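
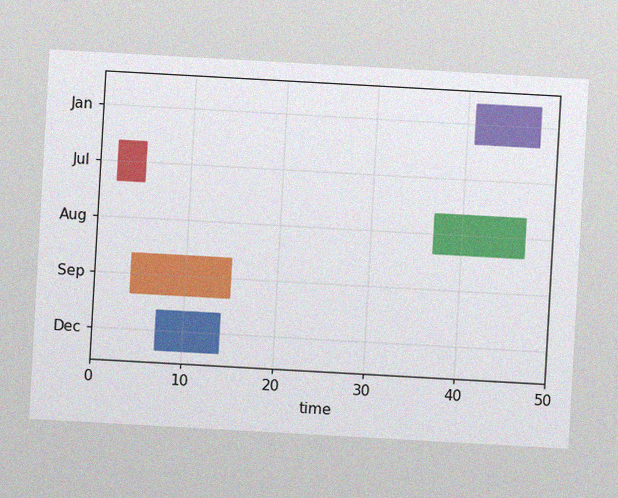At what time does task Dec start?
7

The chart is tilted about 3° clockwise, with some photo noise. The Dec bar begins at t=7.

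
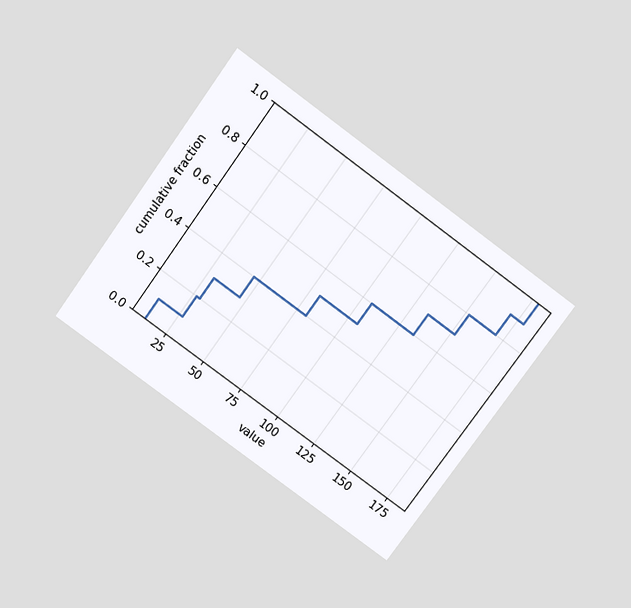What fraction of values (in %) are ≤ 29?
30%

The chart is tilted about 36° clockwise and viewed slightly from above. At x=29 the ECDF step is at 30%.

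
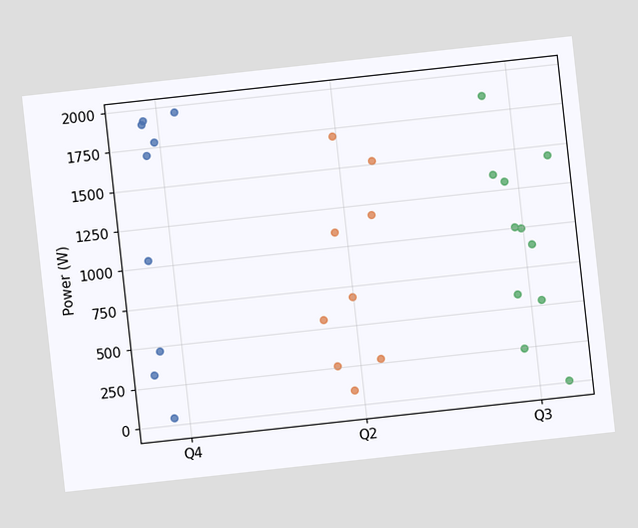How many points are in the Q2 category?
The chart is tilted about 6° counter-clockwise. Counting the markers in the Q2 column gives 9.

9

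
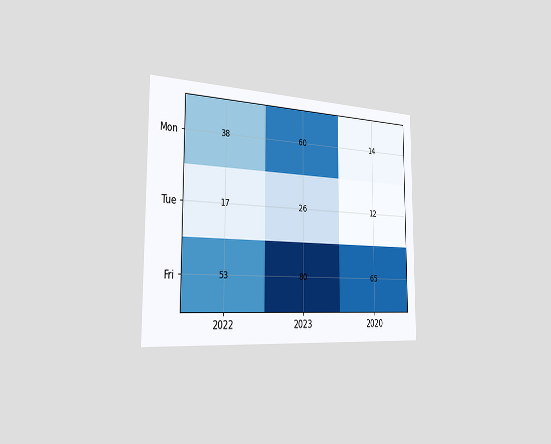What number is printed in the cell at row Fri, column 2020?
65

The chart is viewed slightly from the left. The (Fri, 2020) cell reads 65.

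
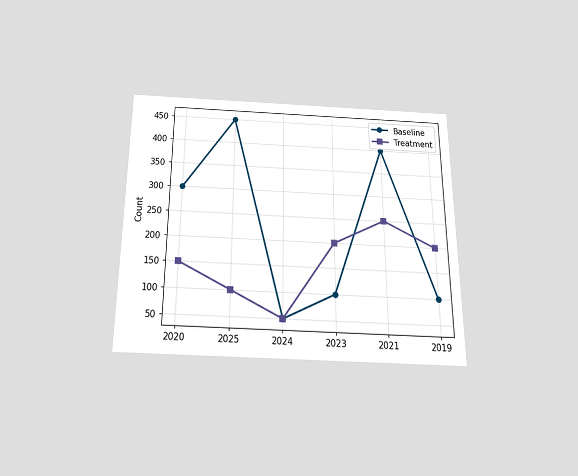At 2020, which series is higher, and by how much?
The chart is viewed slightly from below. At 2020, Baseline sits above the other line by 150.

Baseline, by 150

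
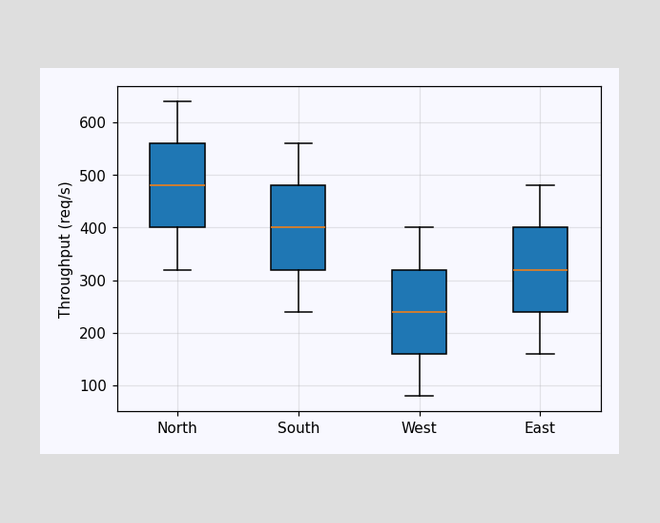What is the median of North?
The median line in the North box sits at 480req/s.

480req/s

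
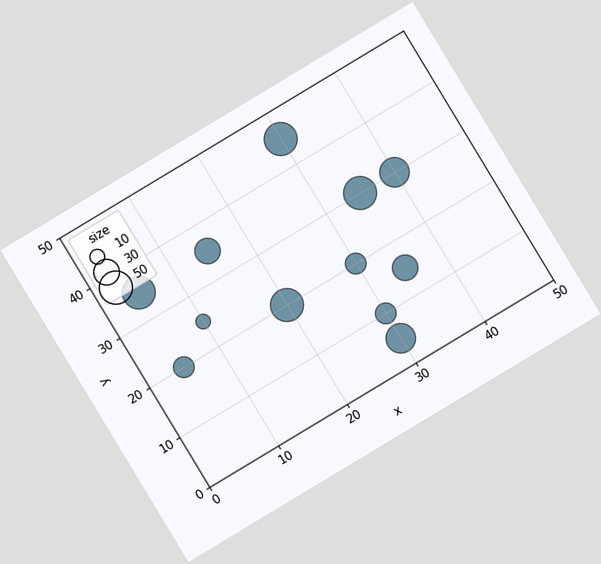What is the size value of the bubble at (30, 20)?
20

The chart is tilted about 31° counter-clockwise. Matching the bubble at (30, 20) against the size legend gives 20.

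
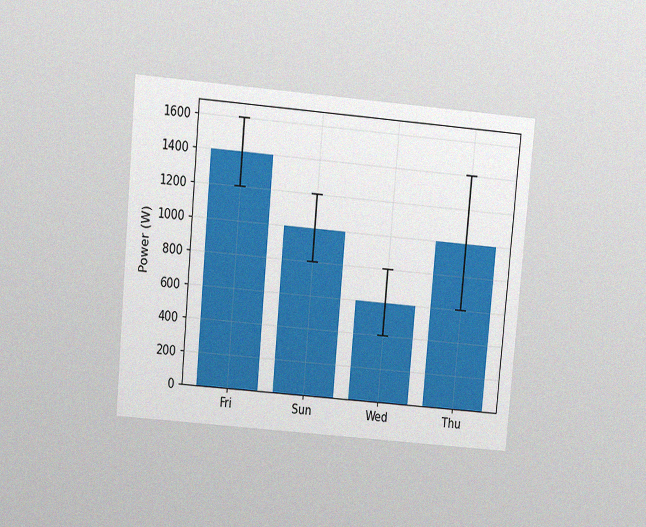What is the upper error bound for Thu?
1400W

The chart is tilted about 5° clockwise and viewed slightly from above, with some photo noise. The Thu bar's upper whisker reaches 1400W.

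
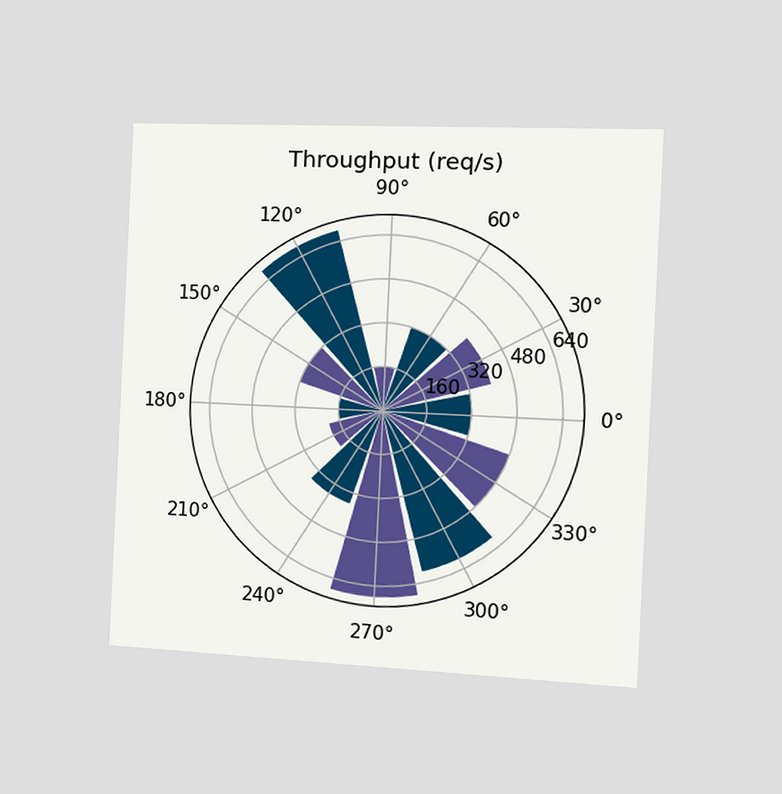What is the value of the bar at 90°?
The chart is tilted about 3° clockwise and viewed slightly from the right. The bar at 90° reaches 160req/s on the radial axis.

160req/s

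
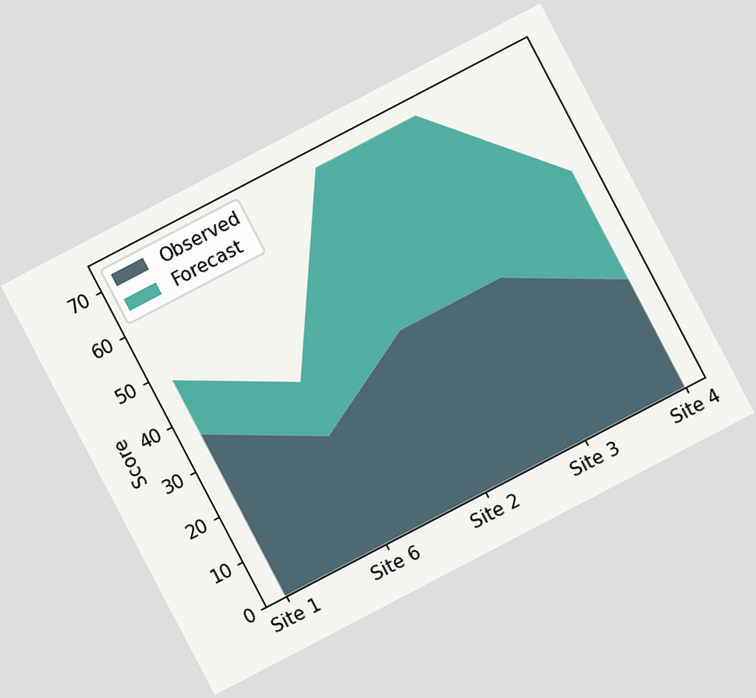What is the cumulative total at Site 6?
36

The chart is tilted about 28° counter-clockwise. The stacked total at Site 6 reaches 36.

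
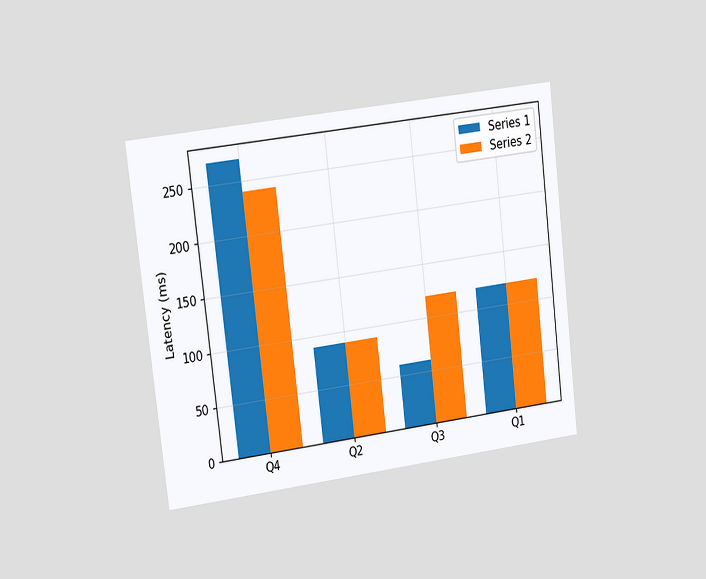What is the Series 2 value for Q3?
120ms

The chart is tilted about 7° counter-clockwise and viewed slightly from the left. The Series 2 bar at Q3 reaches 120ms on the y-axis.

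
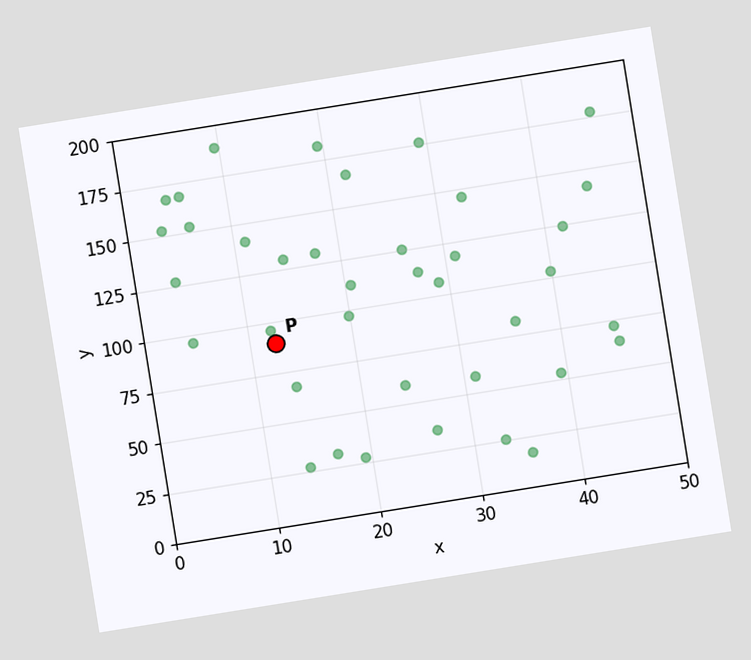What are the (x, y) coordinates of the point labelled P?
(12.5, 90)

The chart is tilted about 9° counter-clockwise. Following the gridlines from P to each axis, P sits at (12.5, 90).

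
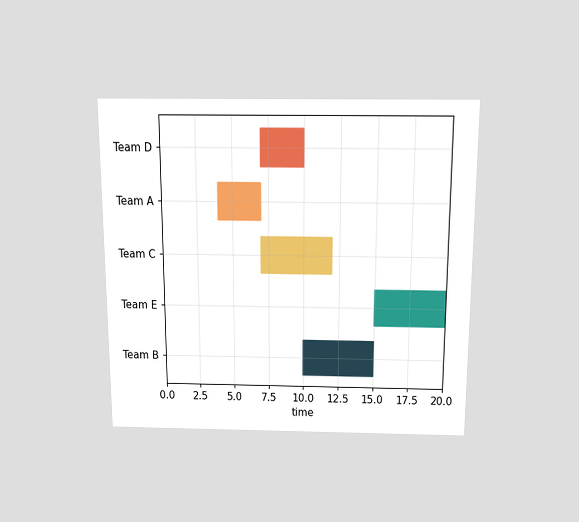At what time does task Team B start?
10

The chart is viewed slightly from above. The Team B bar begins at t=10.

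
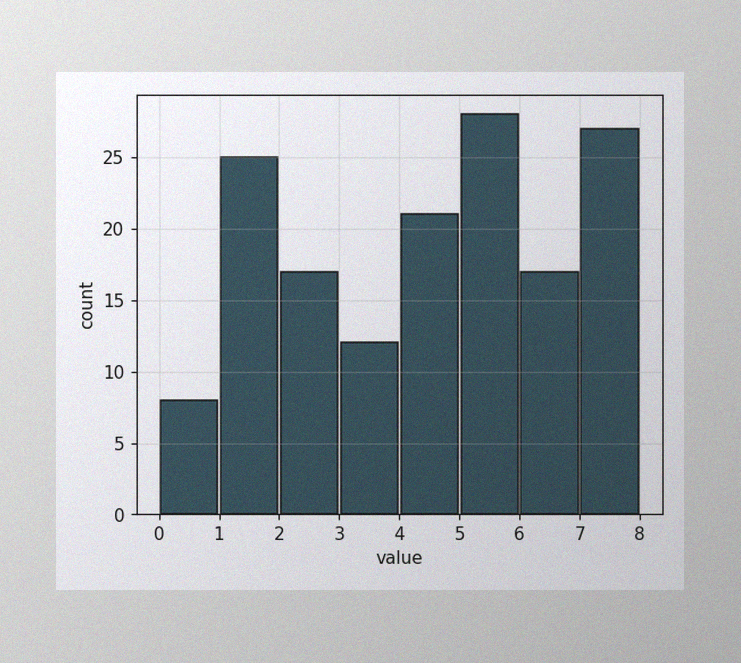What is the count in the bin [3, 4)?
The image has some photo noise and uneven lighting. The [3, 4) bin has height 12.

12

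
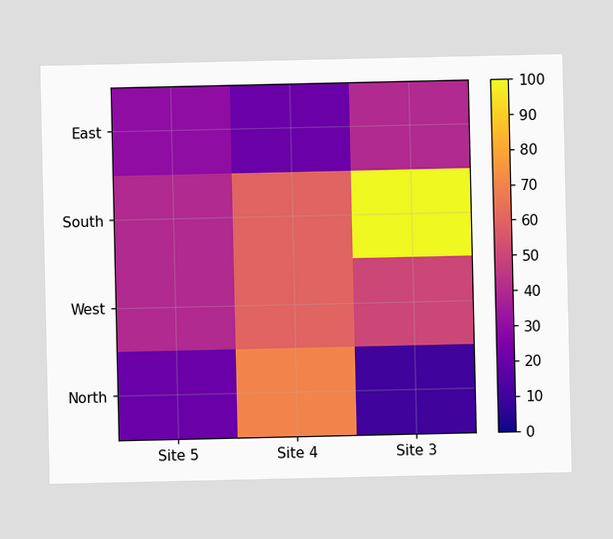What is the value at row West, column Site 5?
40

Matching cell (West, Site 5) against the colorbar gives 40.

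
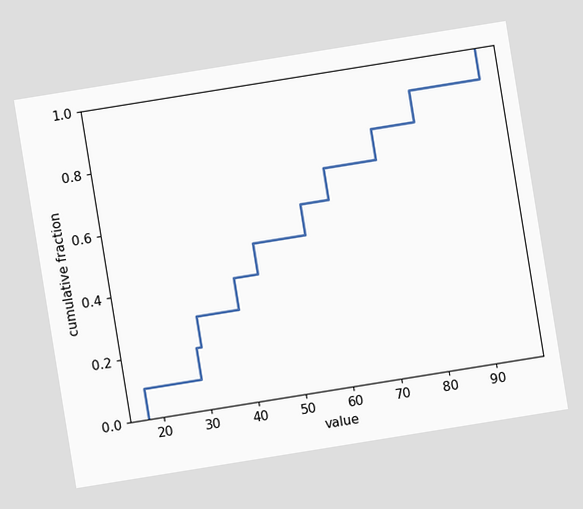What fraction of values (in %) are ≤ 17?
10%

The chart is tilted about 9° counter-clockwise. At x=17 the ECDF step is at 10%.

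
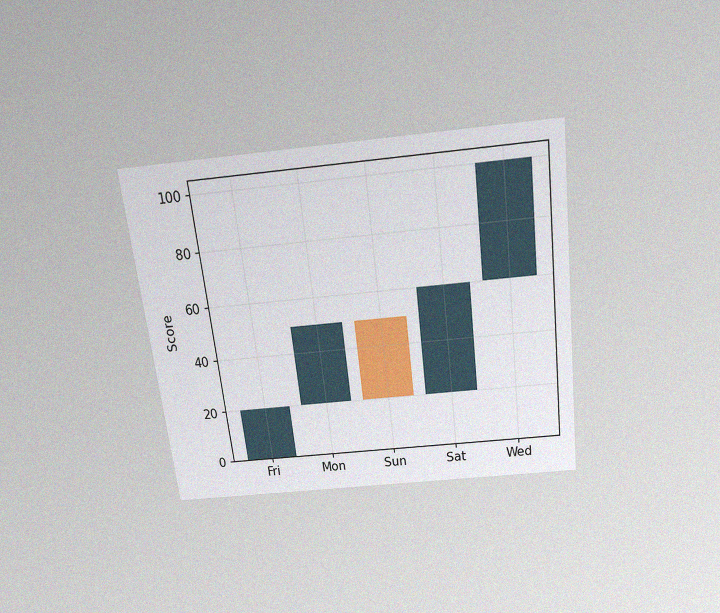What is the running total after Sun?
20

The chart is tilted about 7° counter-clockwise and viewed slightly from above, with some photo noise. After Sun the running total reaches 20.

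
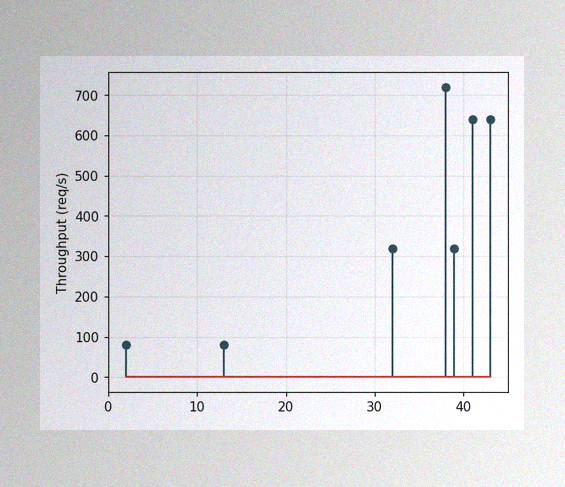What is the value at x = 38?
The image has some photo noise and uneven lighting. The stem at x=38 reaches 720req/s.

720req/s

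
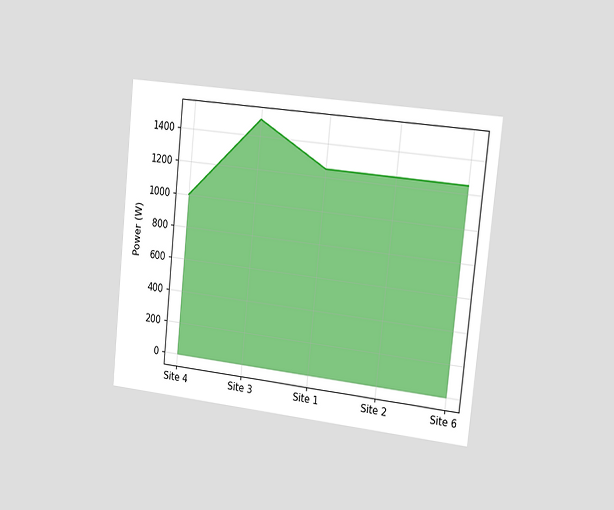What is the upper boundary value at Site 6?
The chart is tilted about 6° clockwise and viewed slightly from the right. At Site 6 the upper boundary is at 1250W.

1250W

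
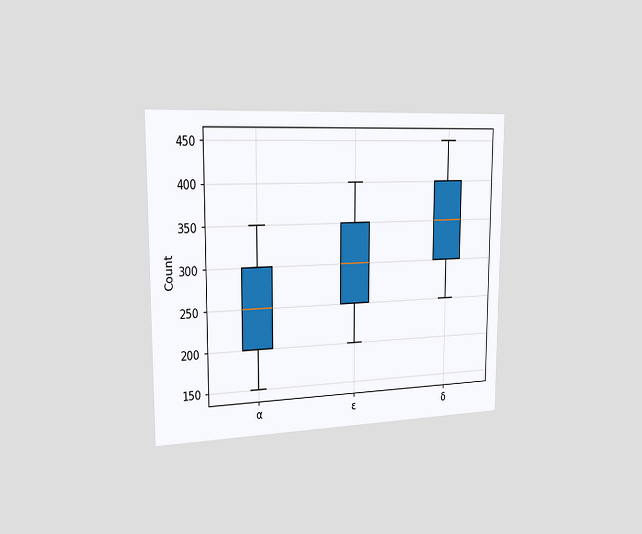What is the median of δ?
The chart is viewed slightly from the left. The median line in the δ box sits at 350.

350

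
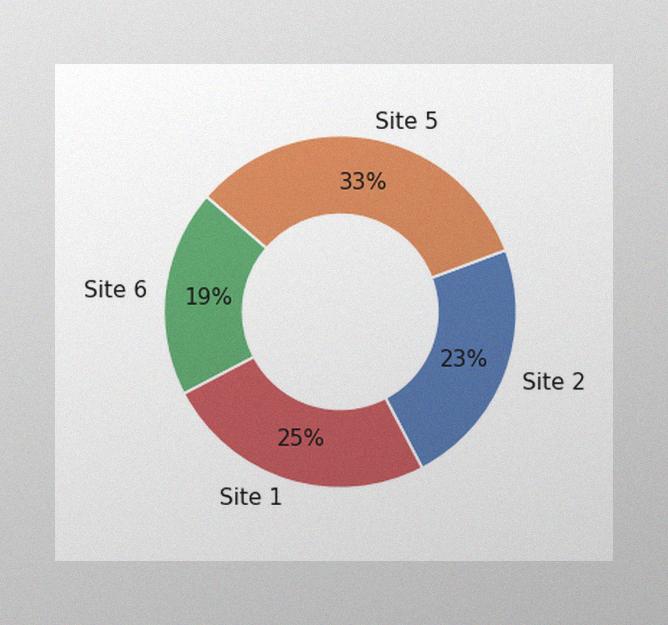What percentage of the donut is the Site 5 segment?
The image has some photo noise and uneven lighting. The Site 5 segment takes up 33% of the ring.

33%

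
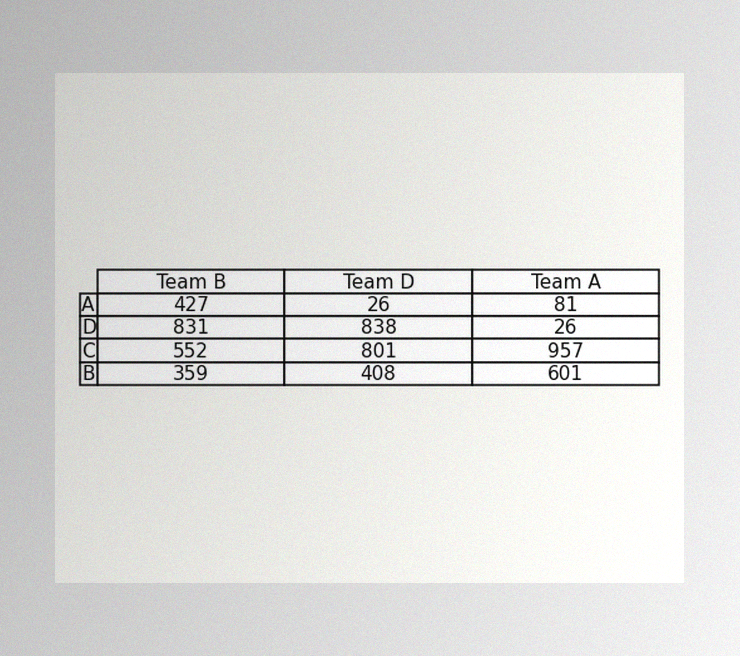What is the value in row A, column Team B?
427

The image has some photo noise and uneven lighting. The (A, Team B) cell reads 427.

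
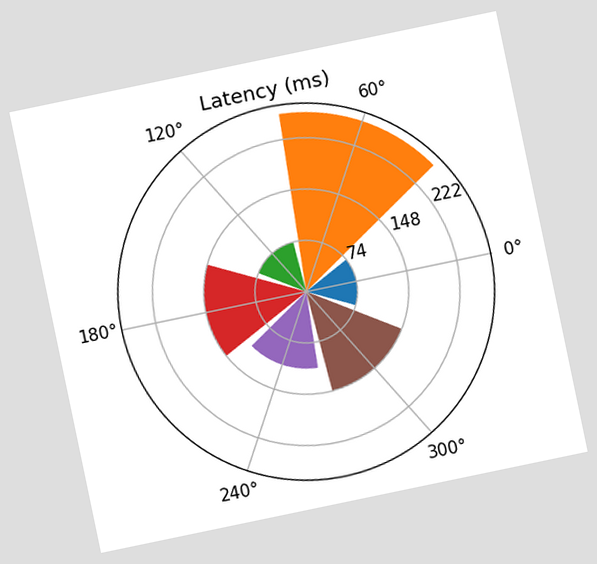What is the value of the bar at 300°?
The chart is tilted about 12° counter-clockwise. The bar at 300° reaches 148ms on the radial axis.

148ms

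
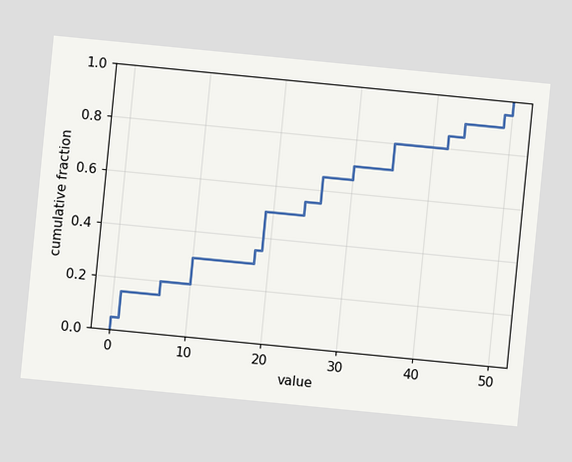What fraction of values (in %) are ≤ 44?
90%

The chart is tilted about 6° clockwise. At x=44 the ECDF step is at 90%.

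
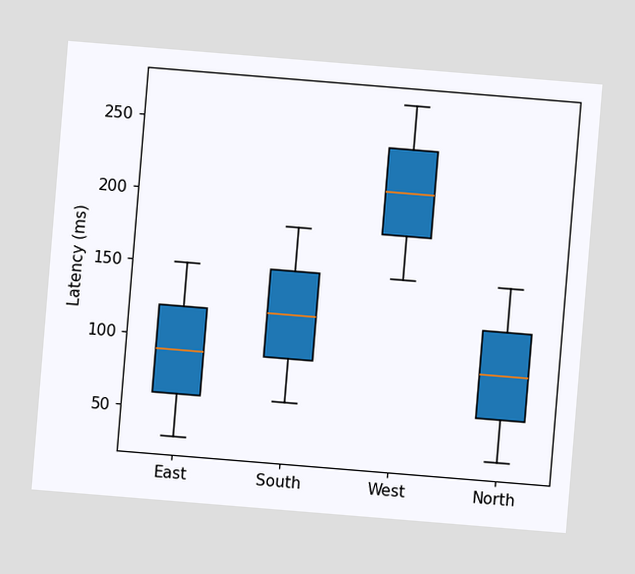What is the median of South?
The chart is tilted about 5° clockwise. The median line in the South box sits at 120ms.

120ms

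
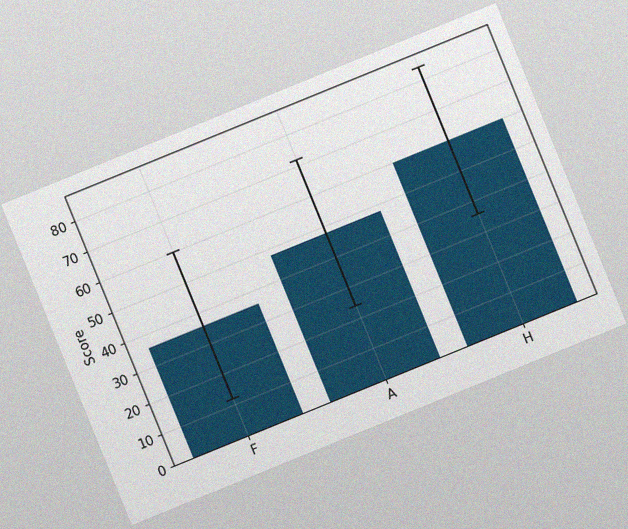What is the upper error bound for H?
The chart is tilted about 22° counter-clockwise, with some photo noise. The H bar's upper whisker reaches 84.

84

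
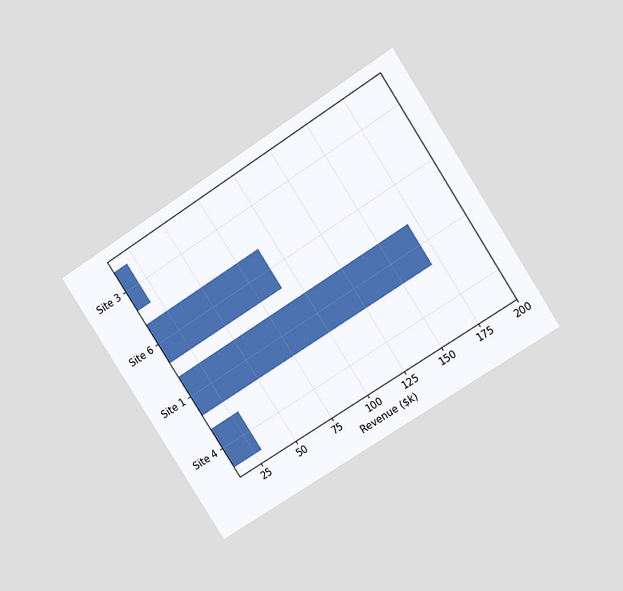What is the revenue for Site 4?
The chart is tilted about 33° counter-clockwise and viewed at a slight angle. Reading along the chart's x-axis, the Site 4 bar reaches $30k.

$30k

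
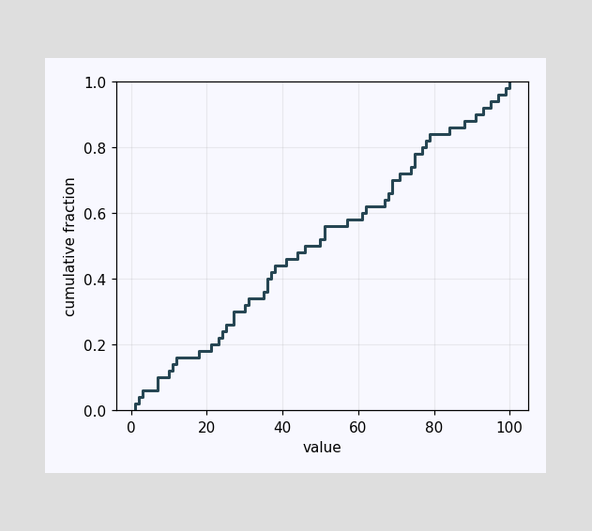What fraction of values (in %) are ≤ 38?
At x=38 the ECDF step is at 44%.

44%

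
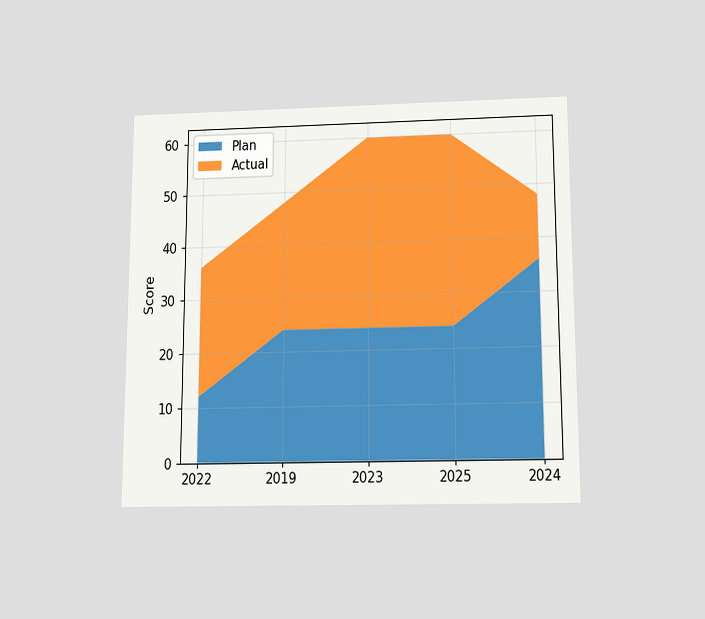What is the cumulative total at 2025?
The chart is viewed slightly from below. The stacked total at 2025 reaches 60.

60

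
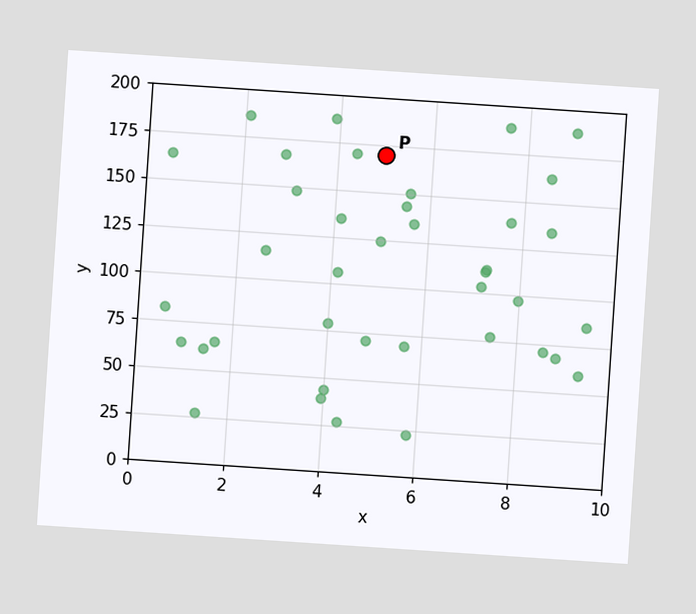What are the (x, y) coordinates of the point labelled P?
The chart is tilted about 4° clockwise. Following the gridlines from P to each axis, P sits at (5, 170).

(5, 170)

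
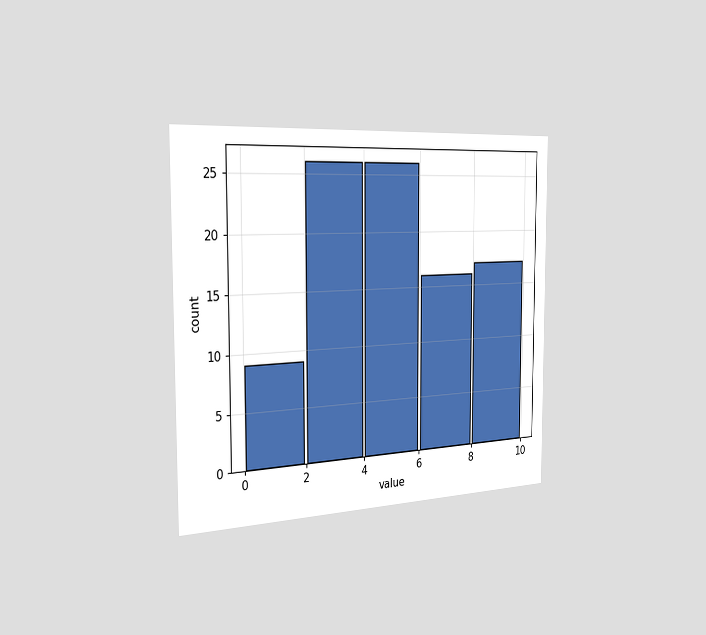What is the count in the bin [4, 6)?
The chart is viewed slightly from the left. The [4, 6) bin has height 26.

26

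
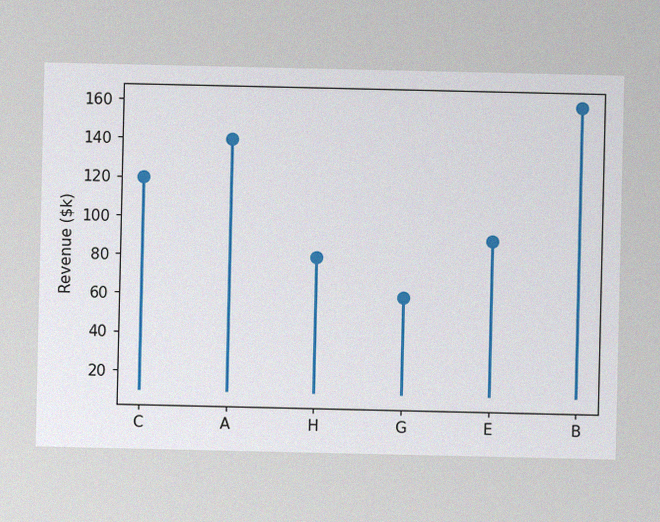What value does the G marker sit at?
$60k

The image has some photo noise and uneven lighting. The G marker sits at $60k.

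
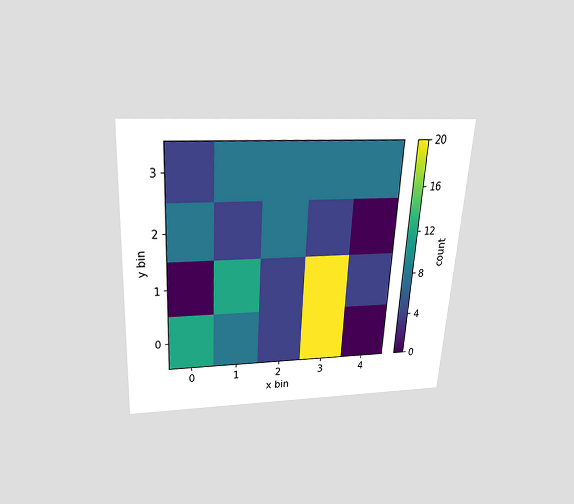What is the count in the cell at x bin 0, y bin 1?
The chart is tilted about 3° clockwise and viewed slightly from above. Matching the cell (0, 1) against the colorbar gives 0.

0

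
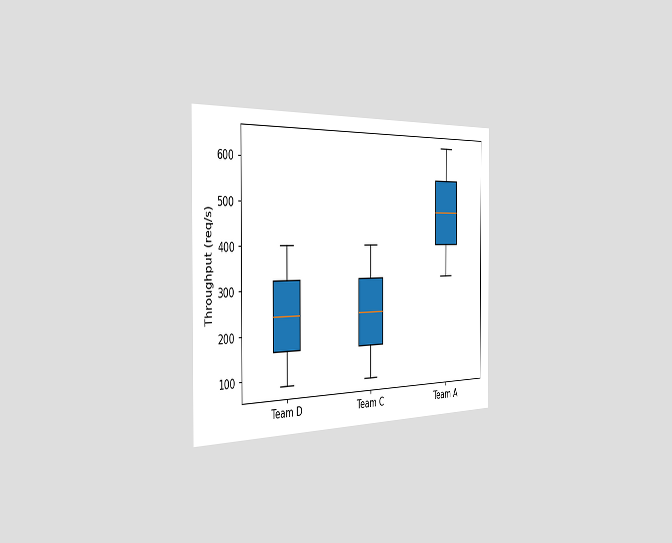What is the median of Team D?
240req/s

The chart is viewed slightly from the left. The median line in the Team D box sits at 240req/s.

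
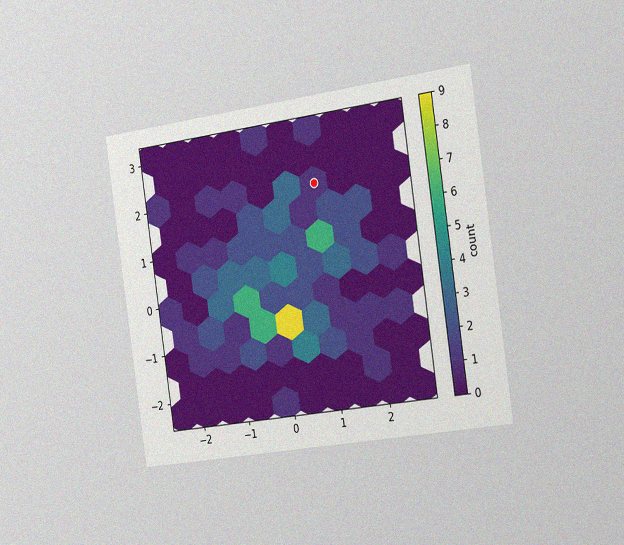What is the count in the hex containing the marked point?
The chart is tilted about 8° counter-clockwise and viewed slightly from the right, with some photo noise. The marked hex reads 1 on the colorbar.

1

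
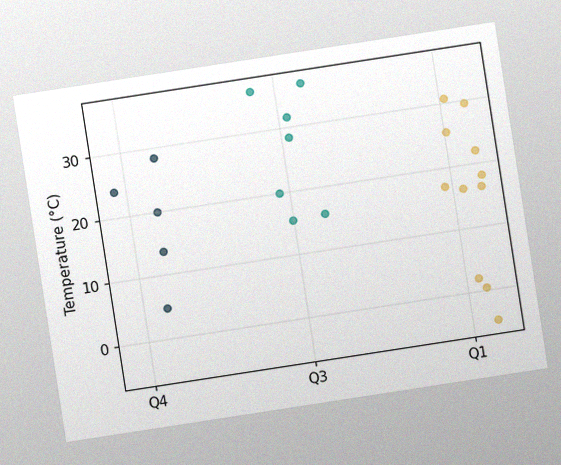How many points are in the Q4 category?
The chart is tilted about 9° counter-clockwise, with some photo noise. Counting the markers in the Q4 column gives 5.

5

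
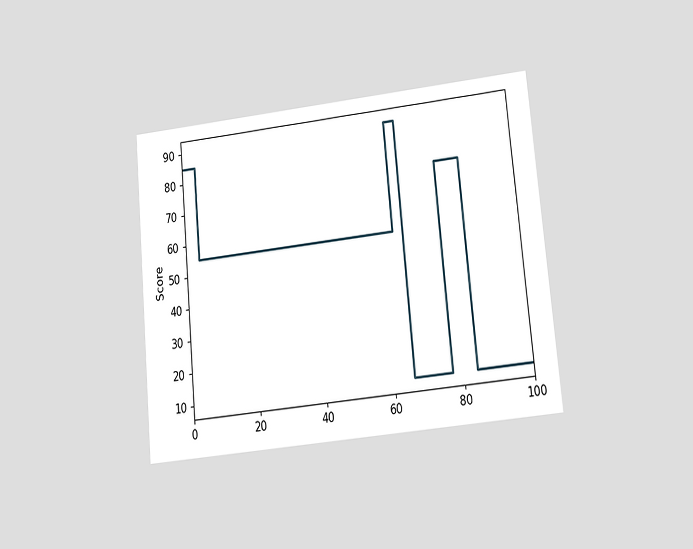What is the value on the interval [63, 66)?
90

The chart is tilted about 5° counter-clockwise and viewed at a slight angle. On [63, 66) the step sits at 90.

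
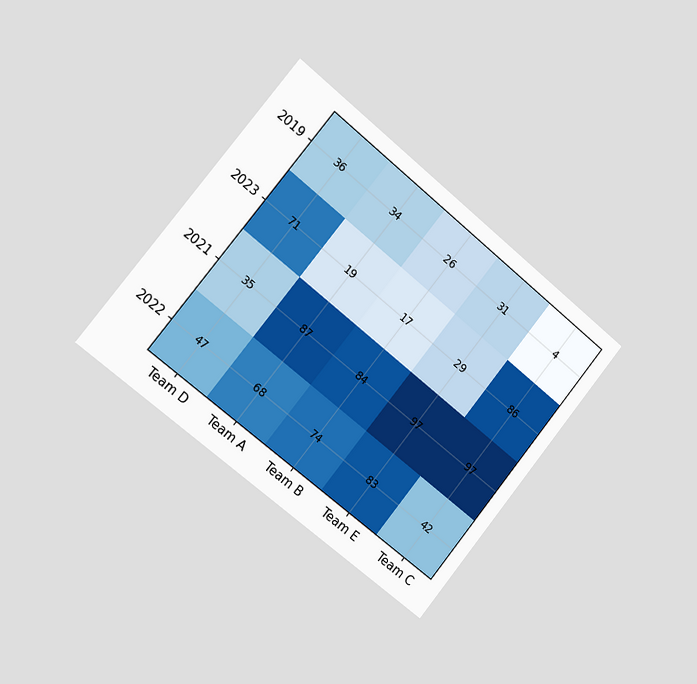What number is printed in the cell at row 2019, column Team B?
26

The chart is tilted about 39° clockwise and viewed slightly from the left. The (2019, Team B) cell reads 26.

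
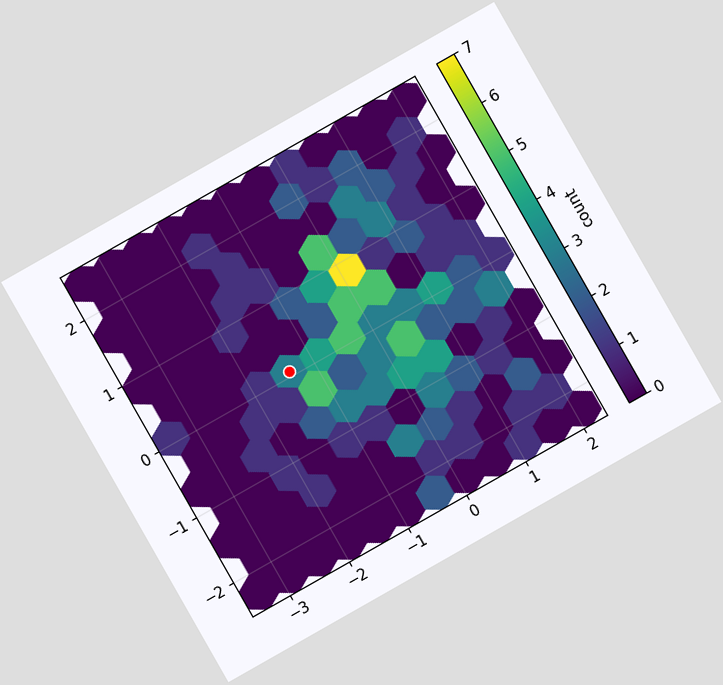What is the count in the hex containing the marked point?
The chart is tilted about 30° counter-clockwise. The marked hex reads 3 on the colorbar.

3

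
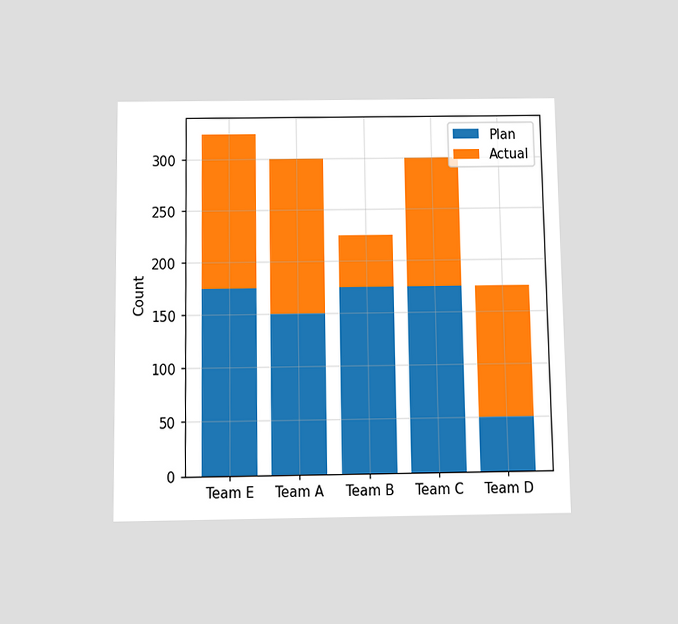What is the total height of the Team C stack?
300

The chart is viewed slightly from below. The Team C stack's top reaches 300 on the y-axis.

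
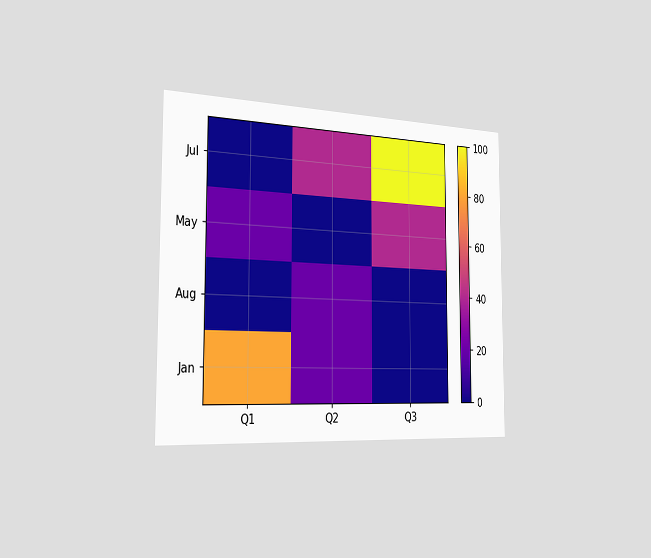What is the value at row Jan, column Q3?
The chart is viewed slightly from the left. Matching cell (Jan, Q3) against the colorbar gives 0.

0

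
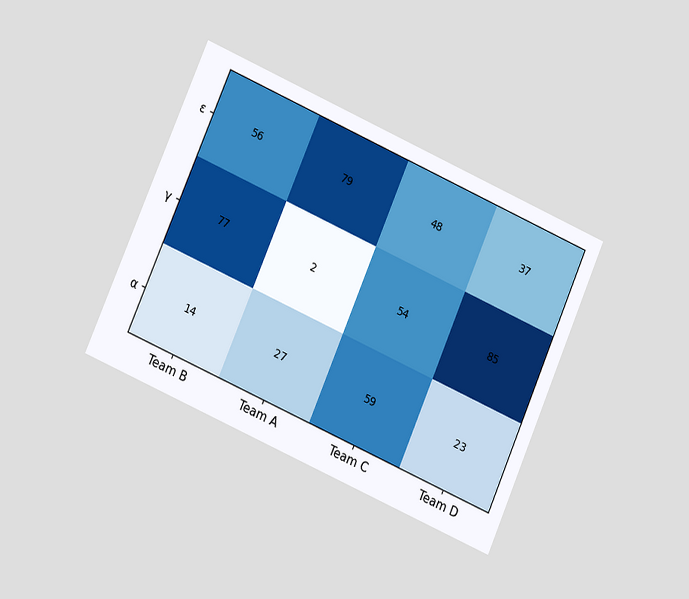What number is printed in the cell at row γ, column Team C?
54

The chart is tilted about 24° clockwise and viewed at a slight angle. The (γ, Team C) cell reads 54.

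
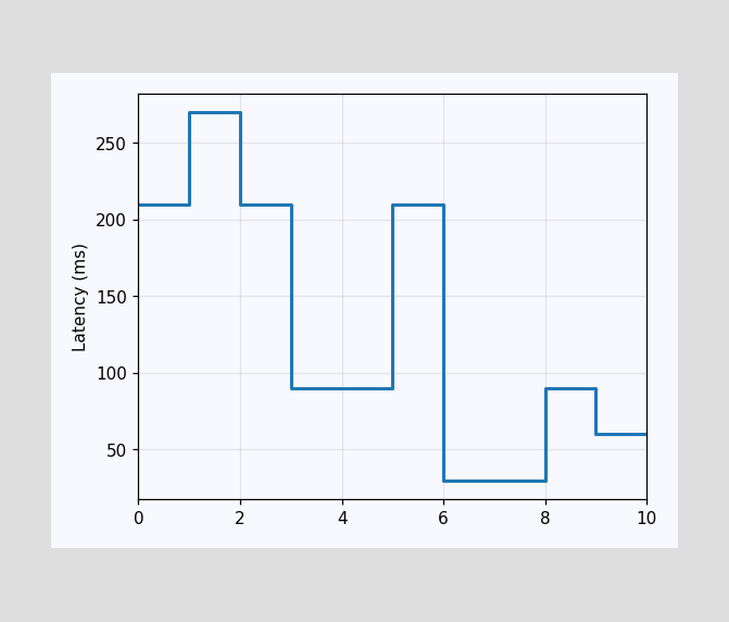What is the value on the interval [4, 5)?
90ms

On [4, 5) the step sits at 90ms.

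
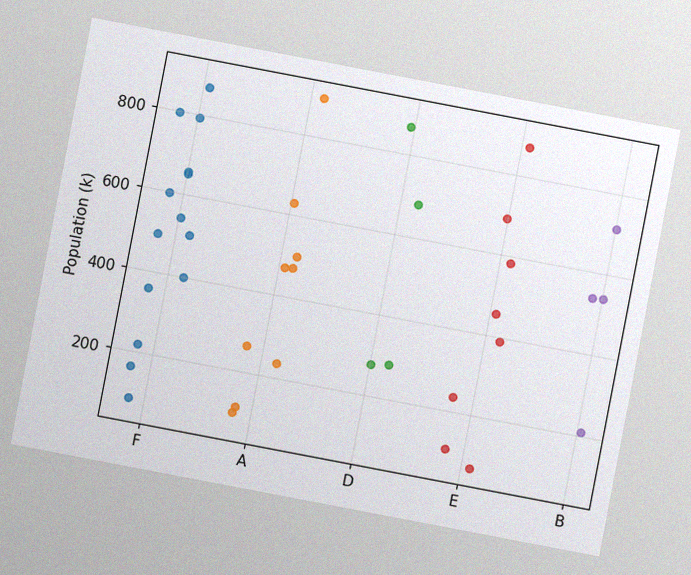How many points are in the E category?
The chart is tilted about 11° clockwise, with some photo noise. Counting the markers in the E column gives 8.

8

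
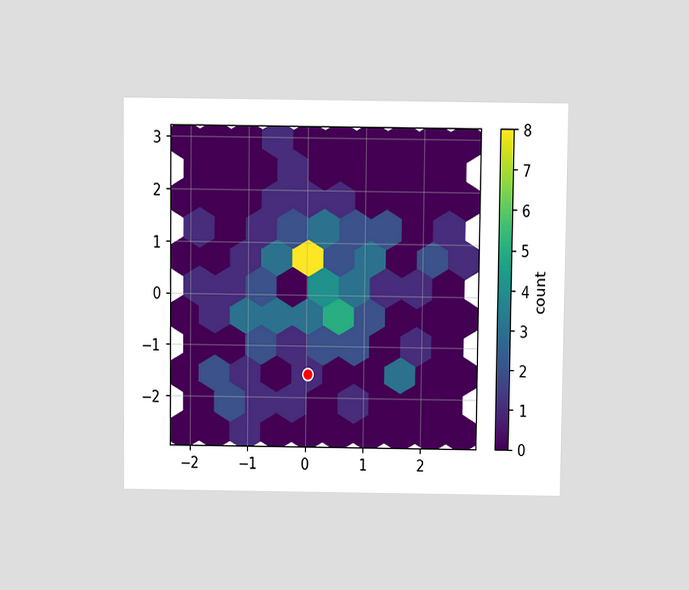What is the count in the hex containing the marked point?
1

The chart is viewed slightly from above. The marked hex reads 1 on the colorbar.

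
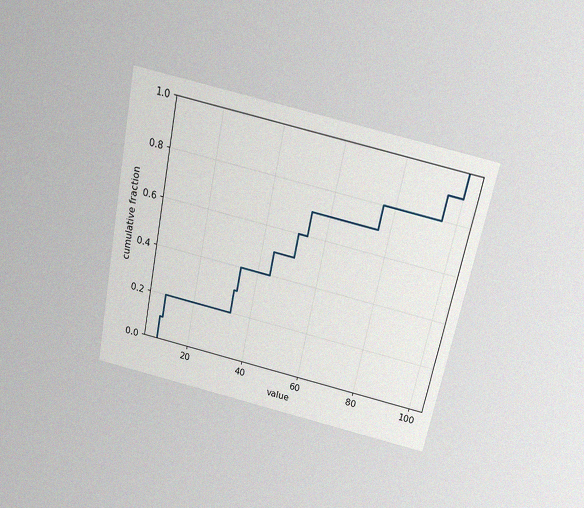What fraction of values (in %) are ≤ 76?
The chart is tilted about 12° clockwise and viewed slightly from above, with some photo noise. At x=76 the ECDF step is at 80%.

80%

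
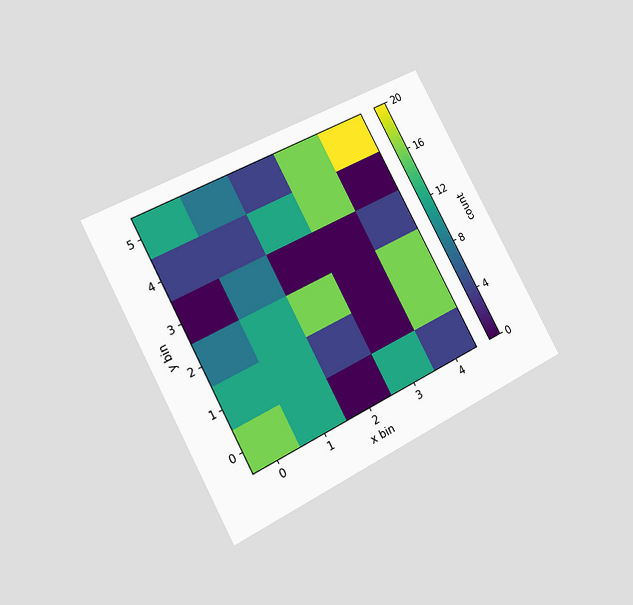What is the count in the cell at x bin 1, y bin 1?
The chart is tilted about 28° counter-clockwise and viewed at a slight angle. Matching the cell (1, 1) against the colorbar gives 12.

12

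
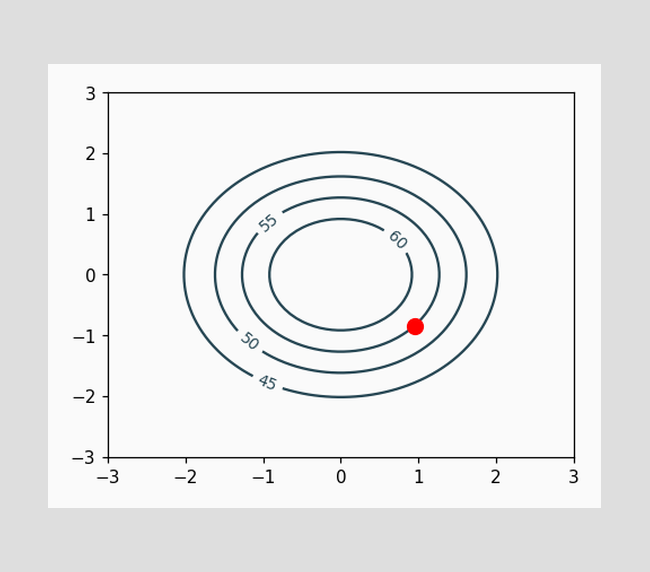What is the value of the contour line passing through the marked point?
The marked point sits on the contour labelled 55.

55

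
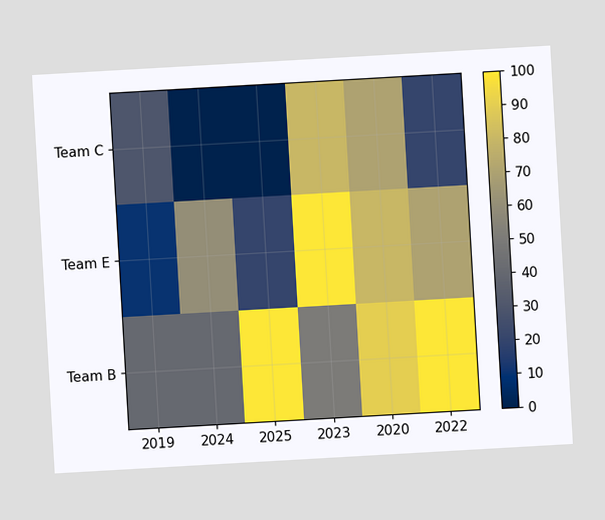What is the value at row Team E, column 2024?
60

The chart is tilted about 3° counter-clockwise. Matching cell (Team E, 2024) against the colorbar gives 60.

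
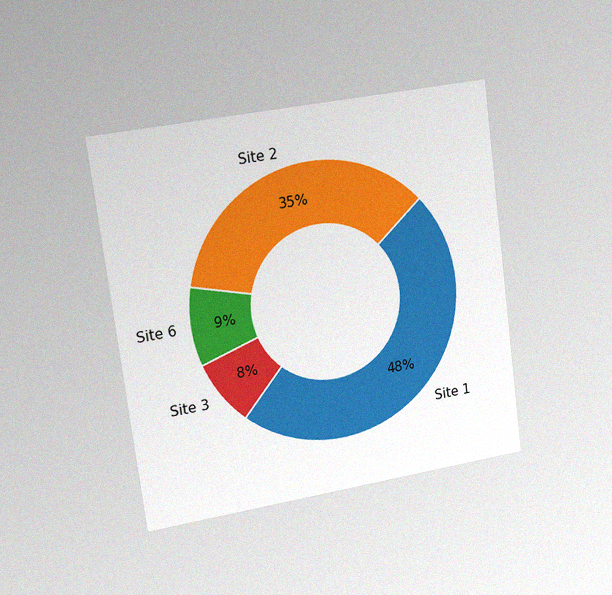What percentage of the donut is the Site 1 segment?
The chart is tilted about 8° counter-clockwise and viewed slightly from the left, with some photo noise. The Site 1 segment takes up 48% of the ring.

48%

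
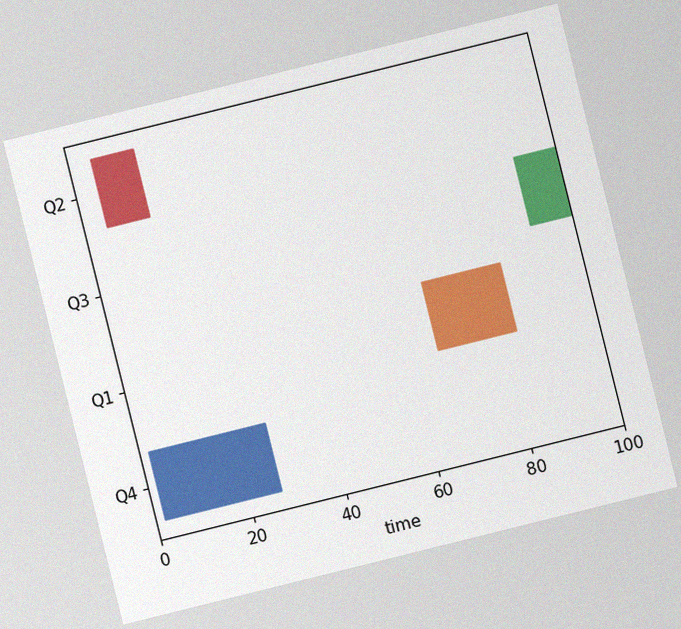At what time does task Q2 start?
The chart is tilted about 14° counter-clockwise, with some photo noise. The Q2 bar begins at t=5.

5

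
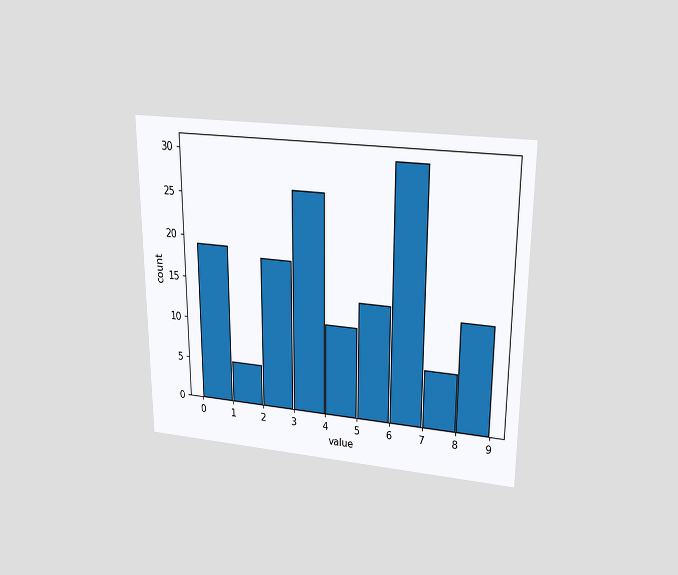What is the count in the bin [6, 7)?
30

The chart is viewed slightly from above. The [6, 7) bin has height 30.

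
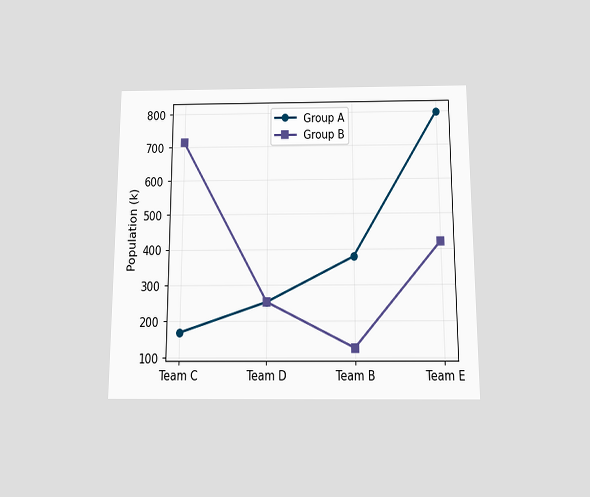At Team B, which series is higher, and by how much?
Group A, by 252k

The chart is viewed slightly from below. At Team B, Group A sits above the other line by 252k.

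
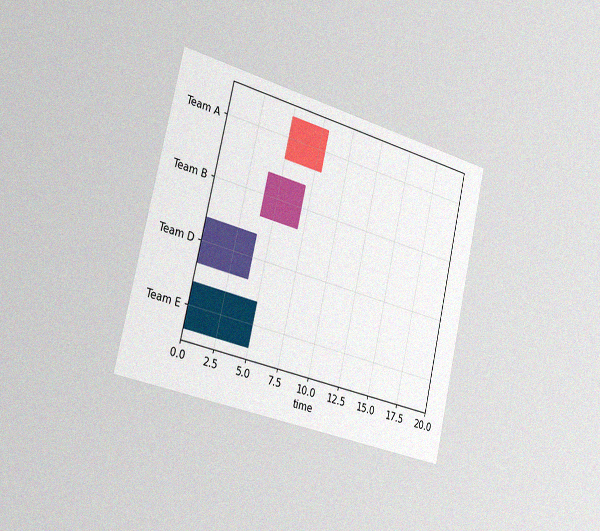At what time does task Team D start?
0

The chart is tilted about 13° clockwise and viewed slightly from the left, with some photo noise. The Team D bar begins at t=0.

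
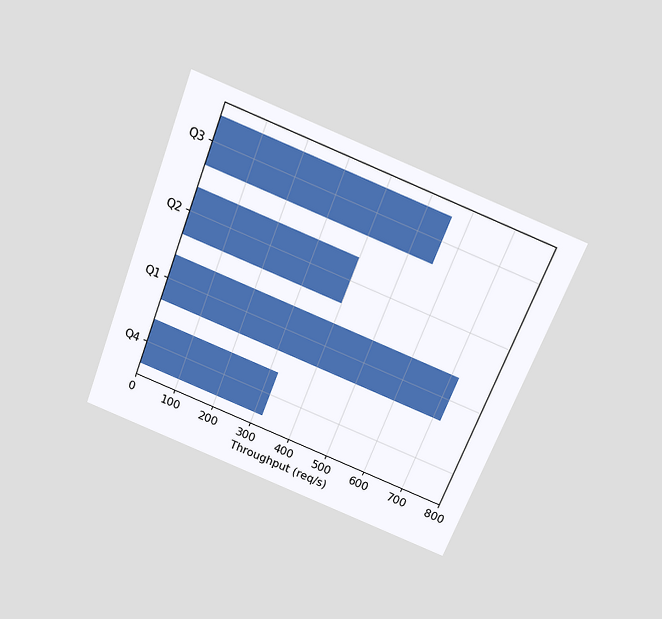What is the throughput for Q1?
The chart is tilted about 21° clockwise and viewed slightly from above. Reading along the chart's x-axis, the Q1 bar reaches 720req/s.

720req/s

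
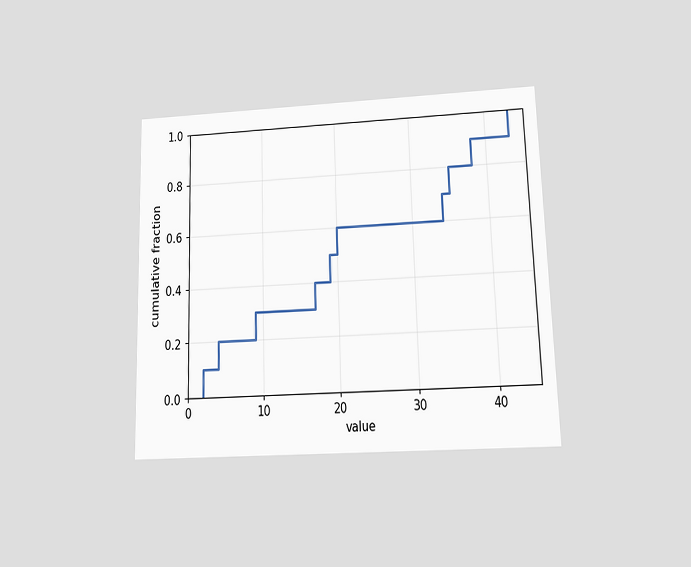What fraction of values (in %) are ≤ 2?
10%

The chart is viewed at a slight angle. At x=2 the ECDF step is at 10%.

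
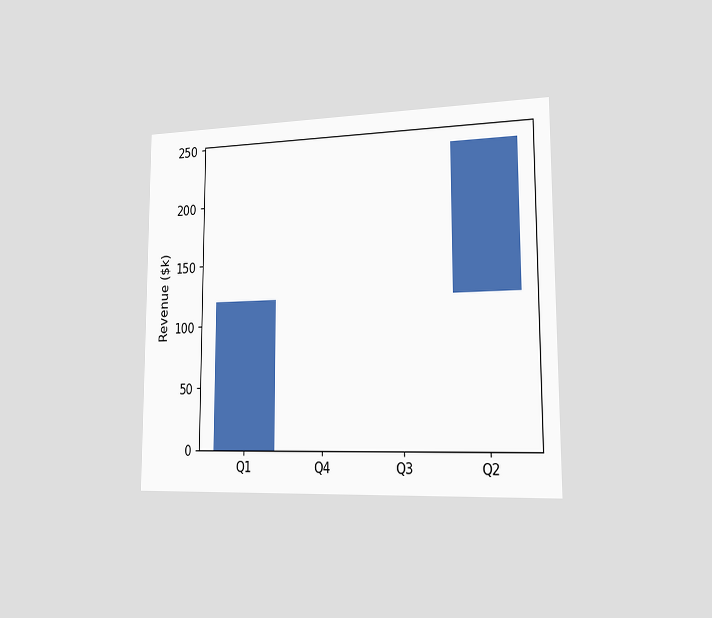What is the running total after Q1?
The chart is viewed slightly from the right. After Q1 the running total reaches $120k.

$120k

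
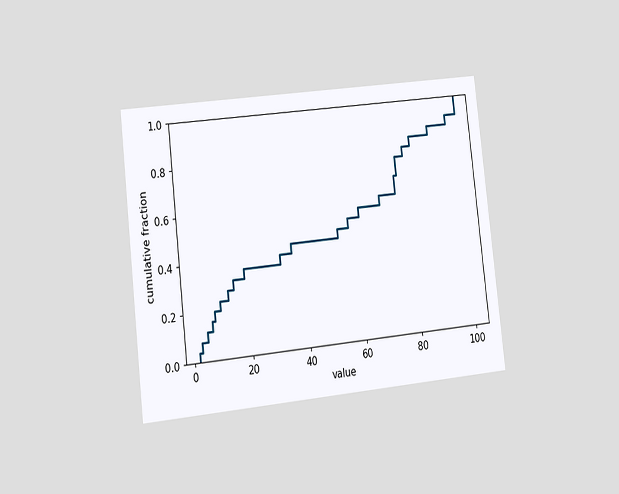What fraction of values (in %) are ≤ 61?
The chart is tilted about 6° counter-clockwise and viewed slightly from the left. At x=61 the ECDF step is at 56%.

56%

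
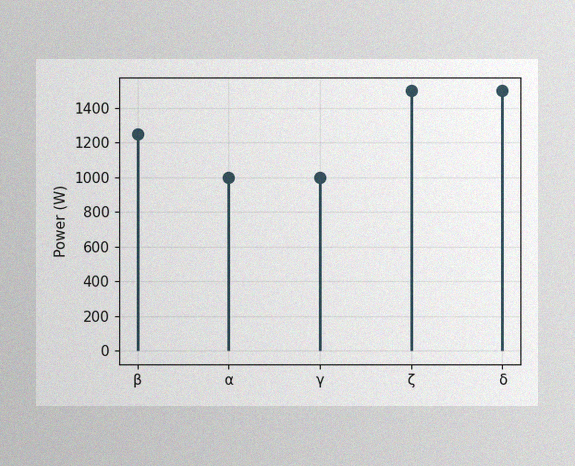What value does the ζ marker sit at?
1500W

The image has some photo noise and uneven lighting. The ζ marker sits at 1500W.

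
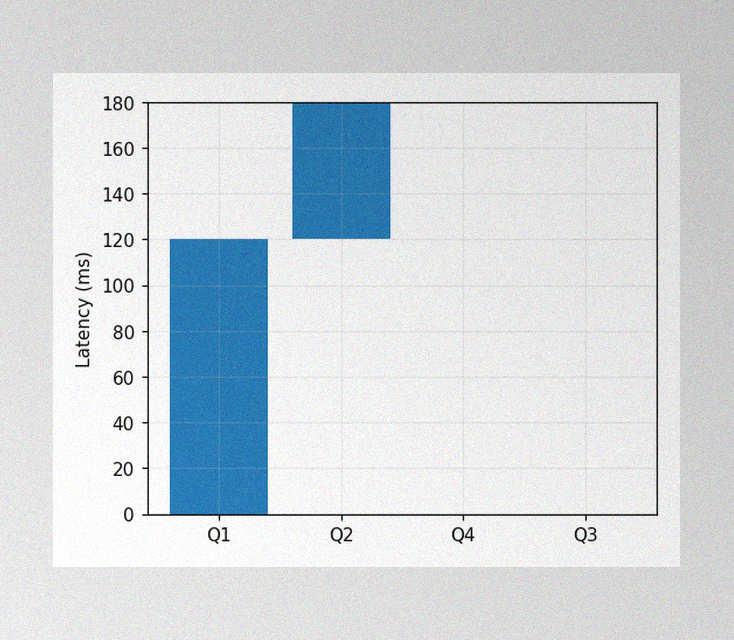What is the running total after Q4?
180ms

The image has some photo noise and uneven lighting. After Q4 the running total reaches 180ms.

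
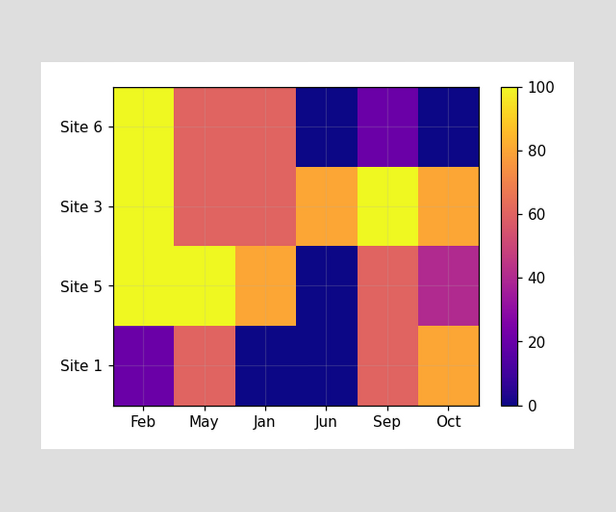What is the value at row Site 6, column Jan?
60

Matching cell (Site 6, Jan) against the colorbar gives 60.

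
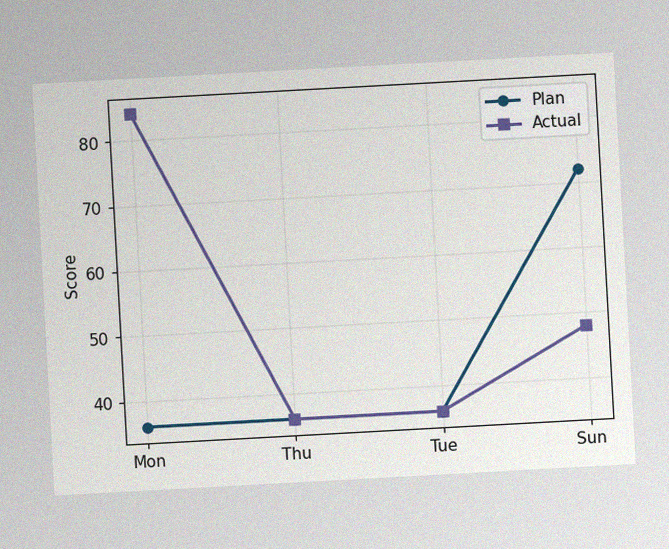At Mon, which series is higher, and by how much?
Actual, by 48

The chart is tilted about 3° counter-clockwise, with some photo noise. At Mon, Actual sits above the other line by 48.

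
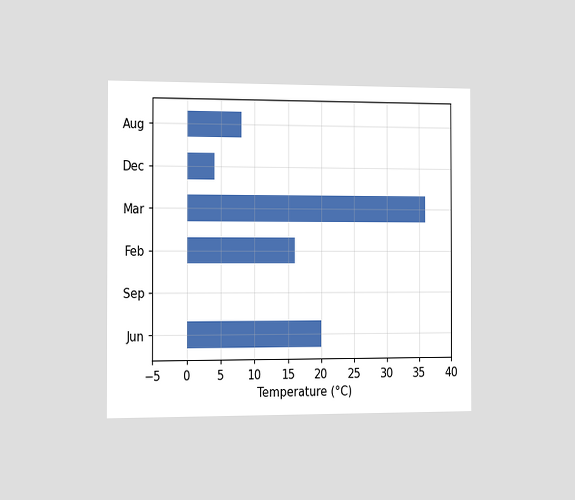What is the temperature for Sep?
The chart is viewed slightly from the left. Reading along the chart's x-axis, the Sep bar reaches 0°C.

0°C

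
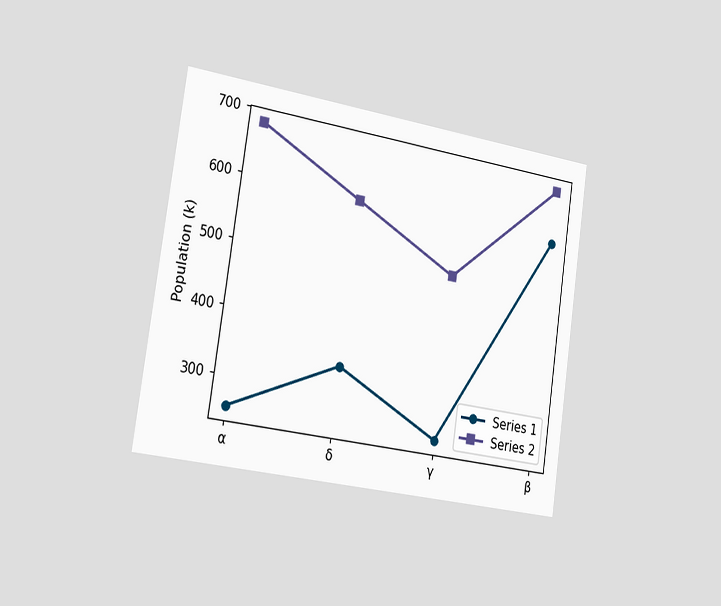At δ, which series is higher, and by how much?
Series 2, by 255k

The chart is tilted about 8° clockwise and viewed slightly from the left. At δ, Series 2 sits above the other line by 255k.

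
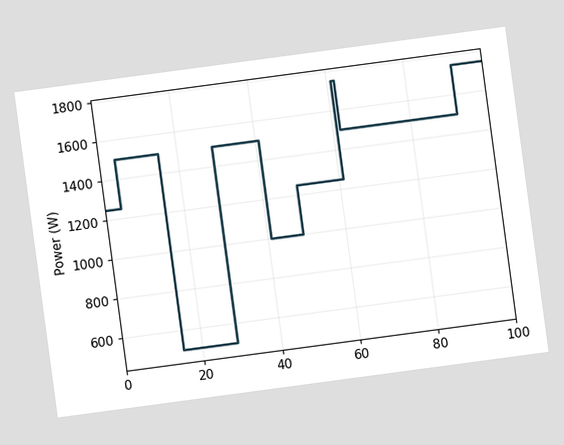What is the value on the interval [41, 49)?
The chart is tilted about 8° counter-clockwise. On [41, 49) the step sits at 1000W.

1000W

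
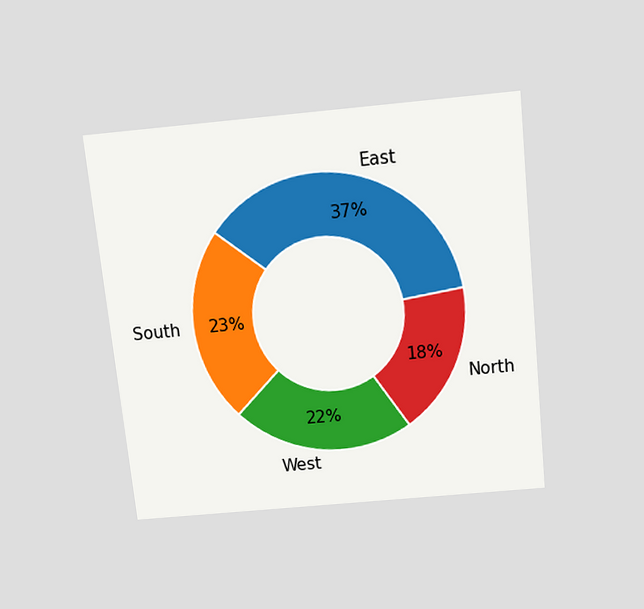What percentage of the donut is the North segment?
18%

The chart is tilted about 6° counter-clockwise and viewed slightly from above. The North segment takes up 18% of the ring.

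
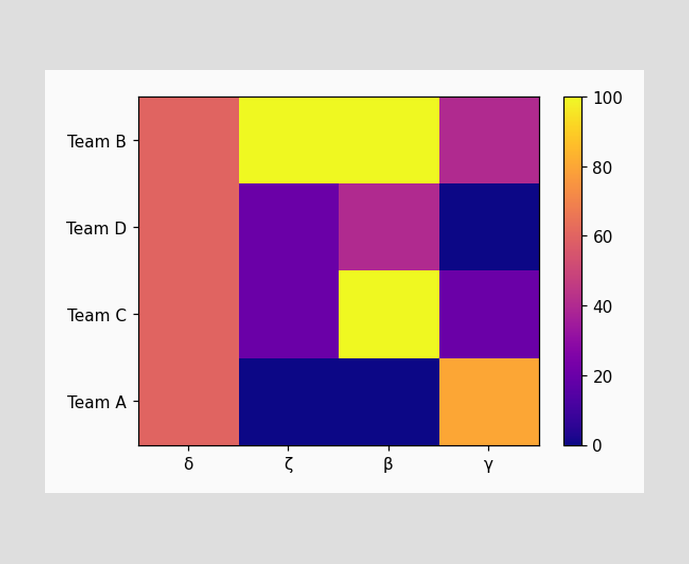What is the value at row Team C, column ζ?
Matching cell (Team C, ζ) against the colorbar gives 20.

20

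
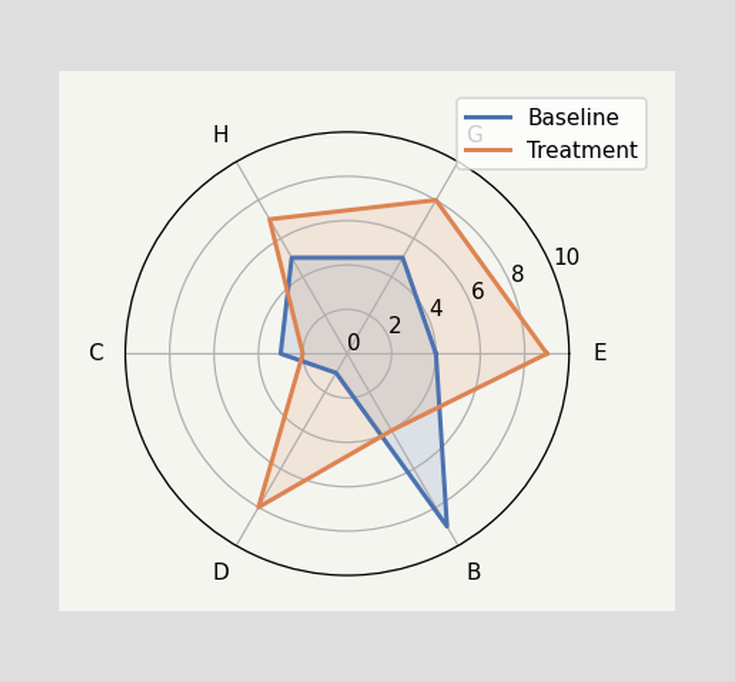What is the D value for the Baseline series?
1

On the D axis, Baseline reaches 1.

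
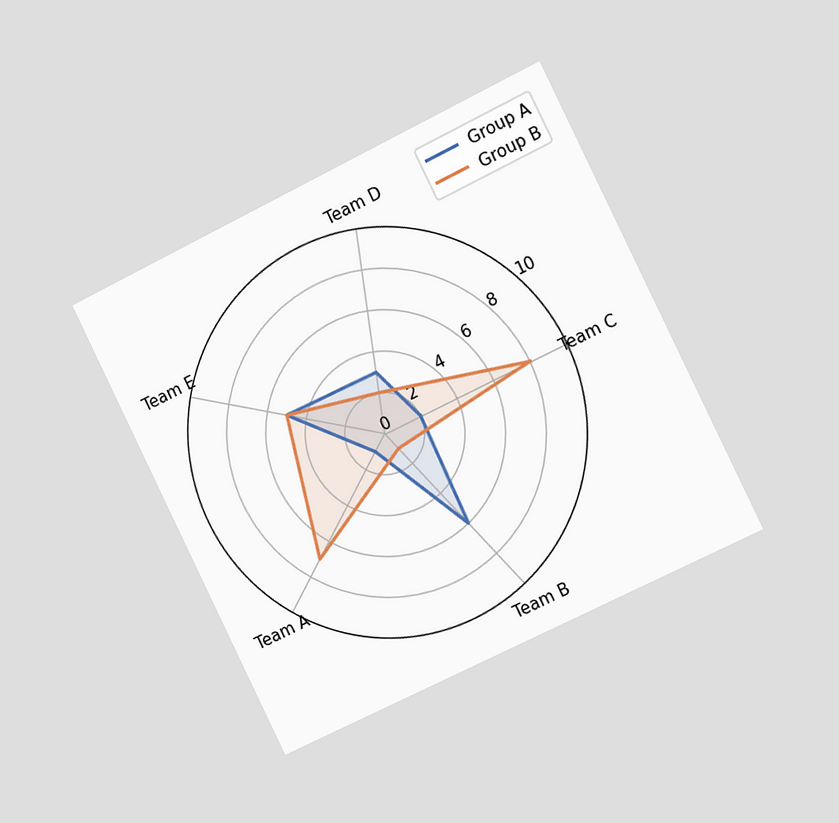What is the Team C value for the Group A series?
The chart is tilted about 26° counter-clockwise and viewed slightly from the right. On the Team C axis, Group A reaches 2.

2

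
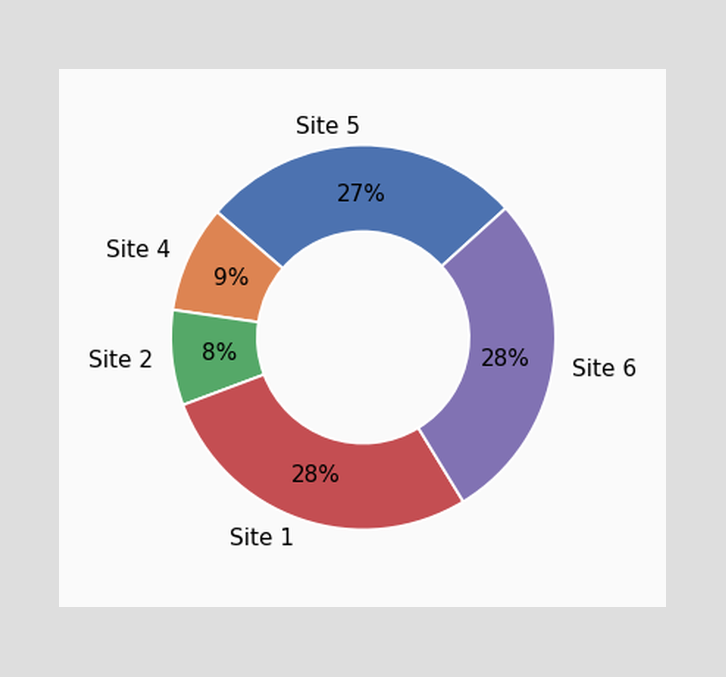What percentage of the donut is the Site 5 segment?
The Site 5 segment takes up 27% of the ring.

27%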